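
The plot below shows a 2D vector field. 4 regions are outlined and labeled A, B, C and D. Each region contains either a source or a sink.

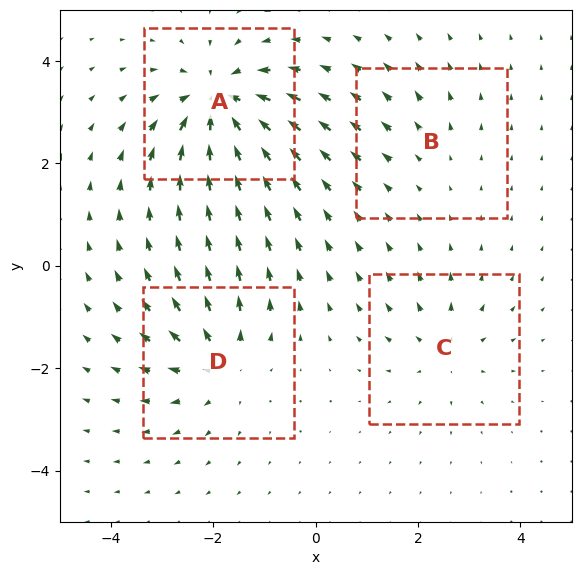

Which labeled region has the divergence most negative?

Divergence at each region's feature centre — A: about -8, B: about +2, C: about +4, D: about +5. Region A is most negative.

A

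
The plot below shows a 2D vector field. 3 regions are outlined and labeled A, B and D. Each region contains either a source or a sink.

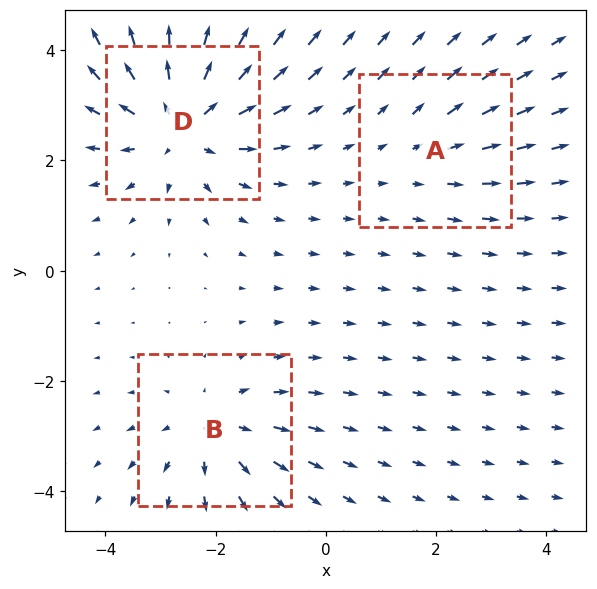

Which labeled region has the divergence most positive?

Divergence at each region's feature centre — A: about +2, B: about +3, D: about +5. Region D is most positive.

D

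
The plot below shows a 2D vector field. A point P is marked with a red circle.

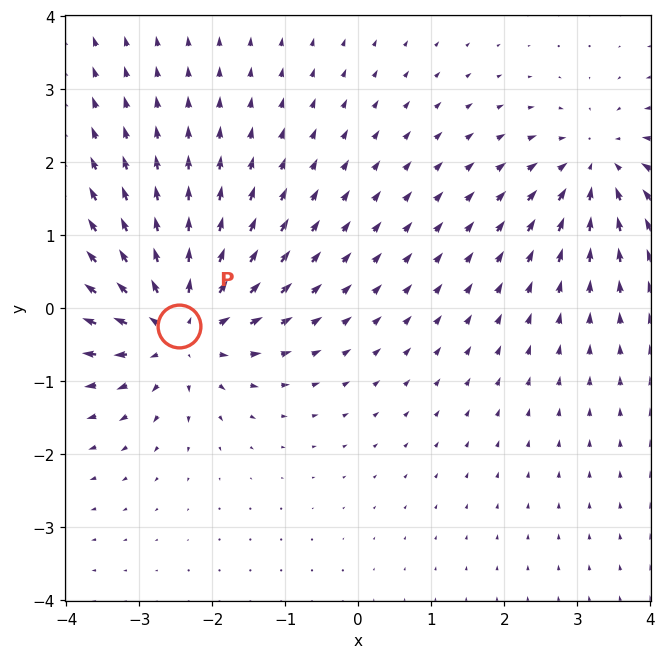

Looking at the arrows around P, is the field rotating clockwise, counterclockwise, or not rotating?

Near P at (-2.5, -0.2) the arrows show no circulation. The curl there is ≈0.

not rotating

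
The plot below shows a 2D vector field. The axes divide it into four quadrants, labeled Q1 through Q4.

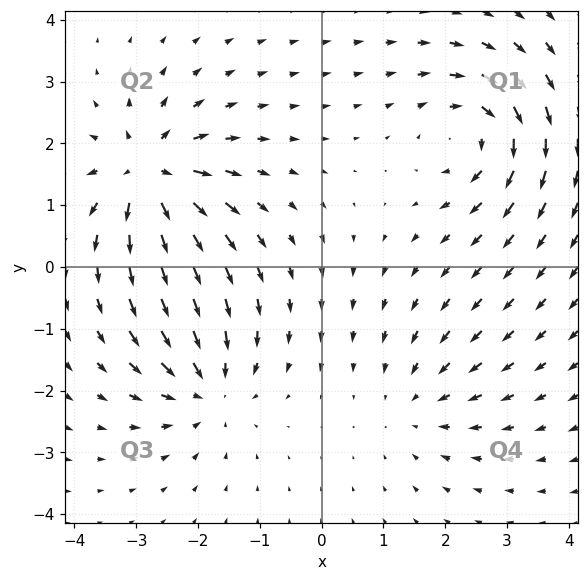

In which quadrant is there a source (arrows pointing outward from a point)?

The source sits at approximately (-2.8, 1.5), which lies in quadrant Q2. The divergence there is about +6, positive as expected for a source.

Q2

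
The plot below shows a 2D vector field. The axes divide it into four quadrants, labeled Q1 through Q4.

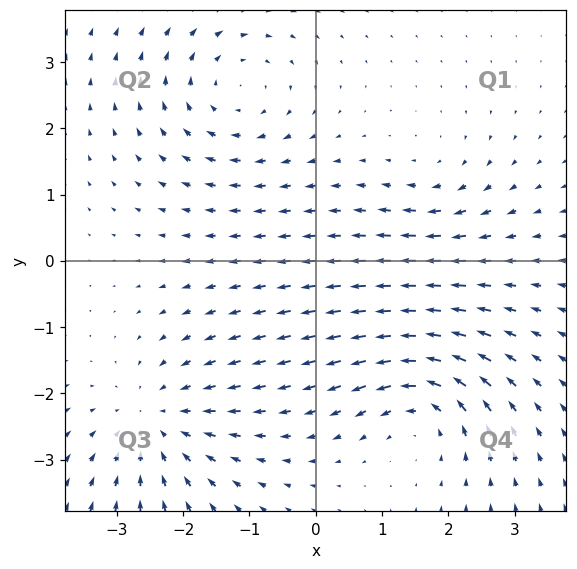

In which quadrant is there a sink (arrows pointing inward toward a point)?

Q3

The sink sits at approximately (-2.4, -2.4), which lies in quadrant Q3. The divergence there is about -4, negative as expected for a sink.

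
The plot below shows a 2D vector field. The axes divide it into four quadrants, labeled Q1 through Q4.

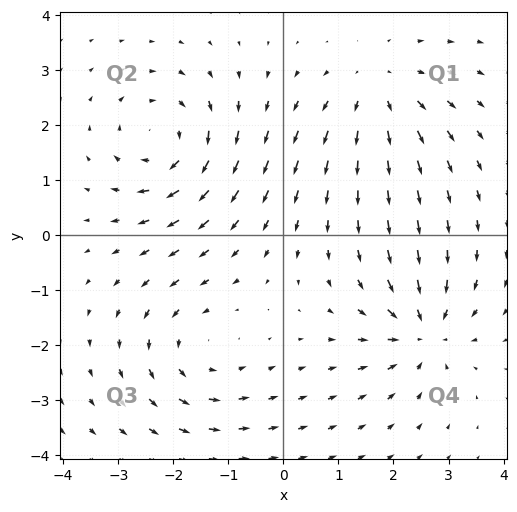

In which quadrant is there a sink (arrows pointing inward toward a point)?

The sink sits at approximately (2.6, -1.8), which lies in quadrant Q4. The divergence there is about -4, negative as expected for a sink.

Q4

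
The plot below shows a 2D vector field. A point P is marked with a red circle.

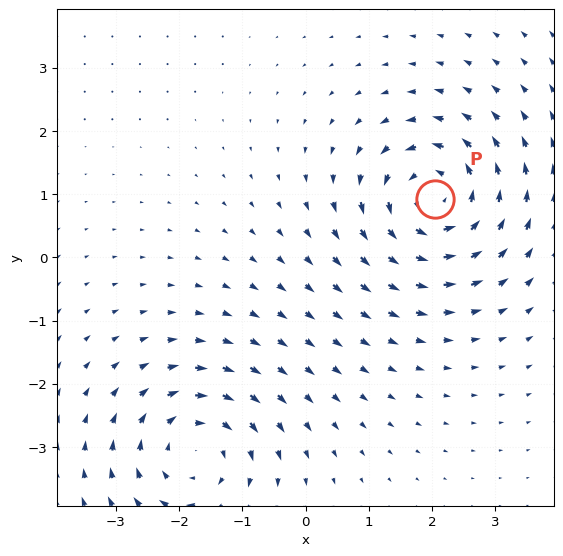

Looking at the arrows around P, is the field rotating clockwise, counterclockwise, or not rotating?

Near P at (2.0, 0.9) the arrows circulate counterclockwise. The curl (z-component) there is about +5; positive curl means counterclockwise rotation.

counterclockwise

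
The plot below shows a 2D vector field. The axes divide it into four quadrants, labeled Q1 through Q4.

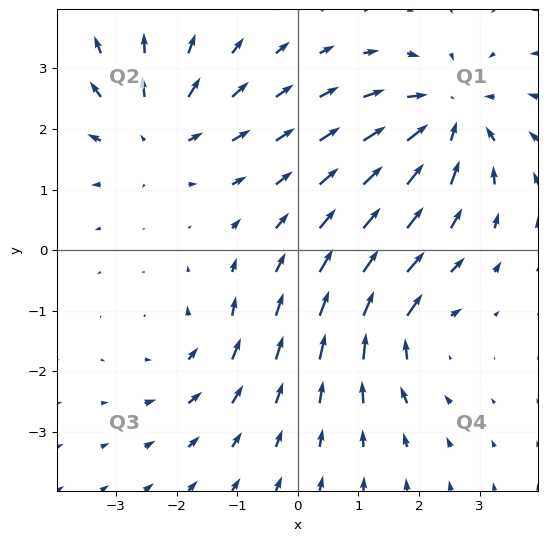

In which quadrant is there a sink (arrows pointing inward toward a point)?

The sink sits at approximately (2.5, 2.2), which lies in quadrant Q1. The divergence there is about -5, negative as expected for a sink.

Q1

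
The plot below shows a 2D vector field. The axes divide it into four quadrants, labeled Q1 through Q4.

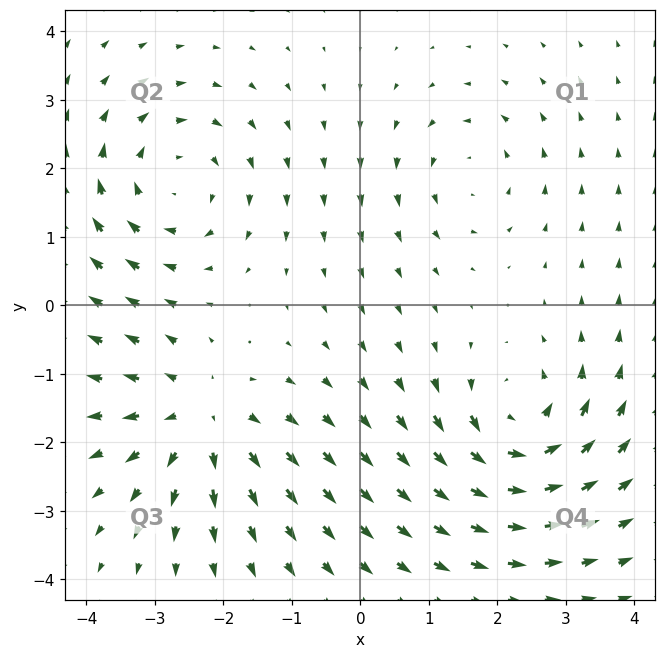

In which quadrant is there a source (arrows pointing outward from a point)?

The source sits at approximately (-2.3, -1.6), which lies in quadrant Q3. The divergence there is about +4, positive as expected for a source.

Q3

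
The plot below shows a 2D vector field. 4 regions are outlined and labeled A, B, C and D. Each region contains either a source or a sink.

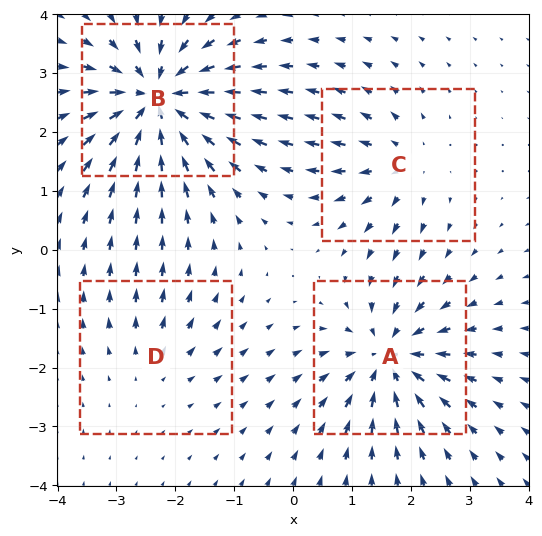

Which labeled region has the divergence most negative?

B

Divergence at each region's feature centre — A: about -6, B: about -8, C: about +4, D: about +2. Region B is most negative.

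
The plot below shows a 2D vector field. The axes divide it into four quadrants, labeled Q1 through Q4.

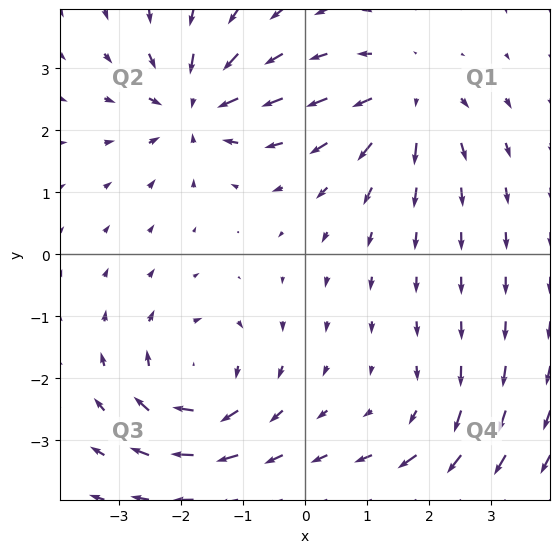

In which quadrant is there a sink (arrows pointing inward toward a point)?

The sink sits at approximately (-1.8, 2.4), which lies in quadrant Q2. The divergence there is about -6, negative as expected for a sink.

Q2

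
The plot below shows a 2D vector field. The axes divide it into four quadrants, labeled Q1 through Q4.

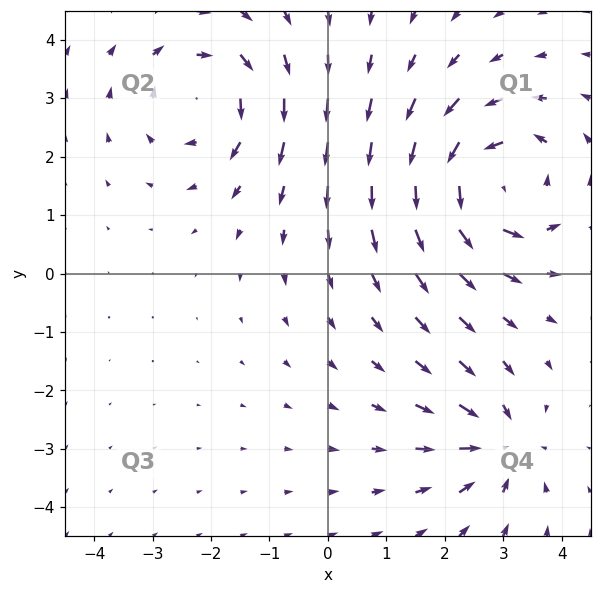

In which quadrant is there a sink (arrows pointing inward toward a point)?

Q4

The sink sits at approximately (2.9, -2.9), which lies in quadrant Q4. The divergence there is about -3, negative as expected for a sink.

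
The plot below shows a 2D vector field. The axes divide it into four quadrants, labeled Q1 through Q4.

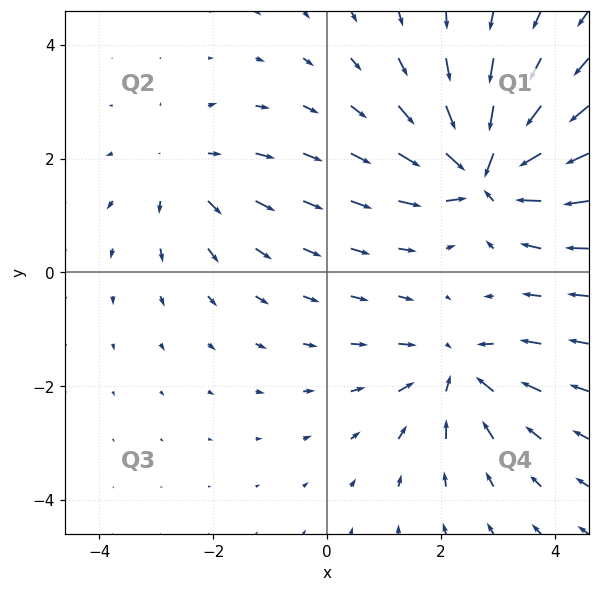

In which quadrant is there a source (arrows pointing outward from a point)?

The source sits at approximately (-2.5, 1.8), which lies in quadrant Q2. The divergence there is about +2, positive as expected for a source.

Q2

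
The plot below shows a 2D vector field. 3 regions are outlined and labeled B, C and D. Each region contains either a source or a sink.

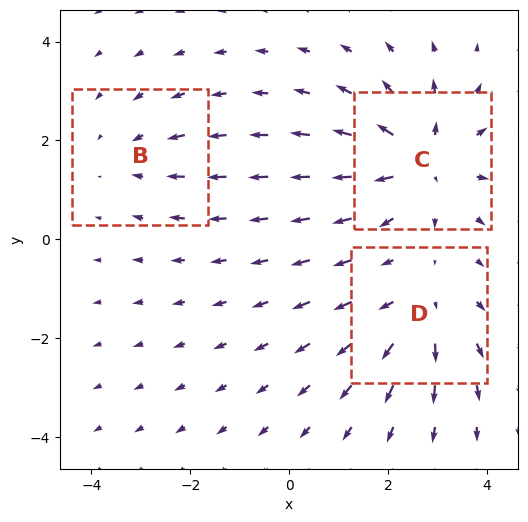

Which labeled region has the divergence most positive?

Divergence at each region's feature centre — B: about -2, C: about +5, D: about +3. Region C is most positive.

C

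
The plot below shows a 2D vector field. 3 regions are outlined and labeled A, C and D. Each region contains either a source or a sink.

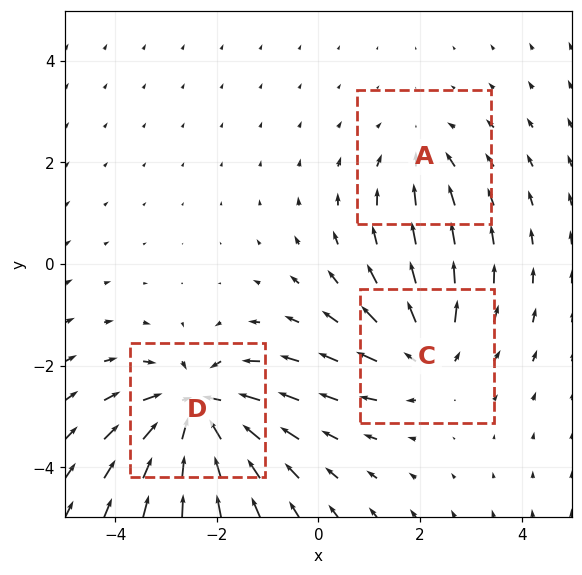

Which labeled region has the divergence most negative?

Divergence at each region's feature centre — A: about -2, C: about +3, D: about -5. Region D is most negative.

D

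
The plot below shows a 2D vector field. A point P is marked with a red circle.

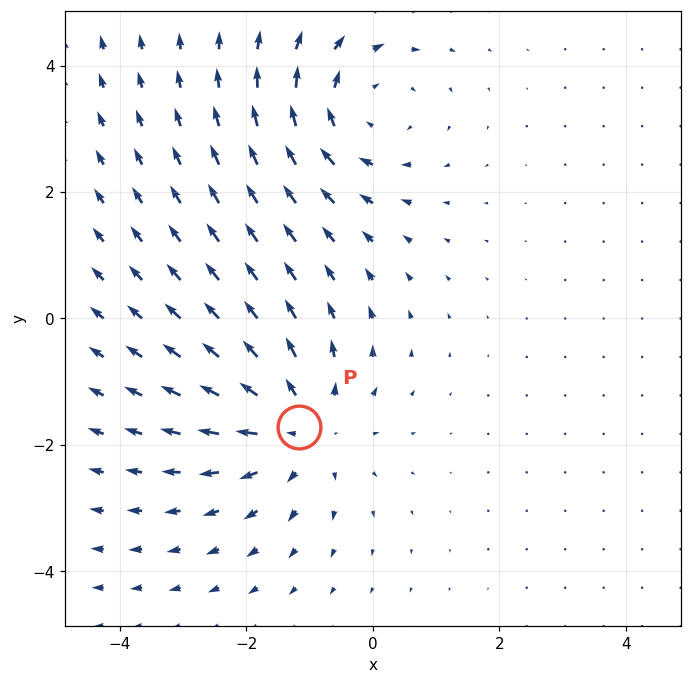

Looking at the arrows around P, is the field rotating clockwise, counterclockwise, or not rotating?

not rotating

Near P at (-1.2, -1.7) the arrows show no circulation. The curl there is ≈0.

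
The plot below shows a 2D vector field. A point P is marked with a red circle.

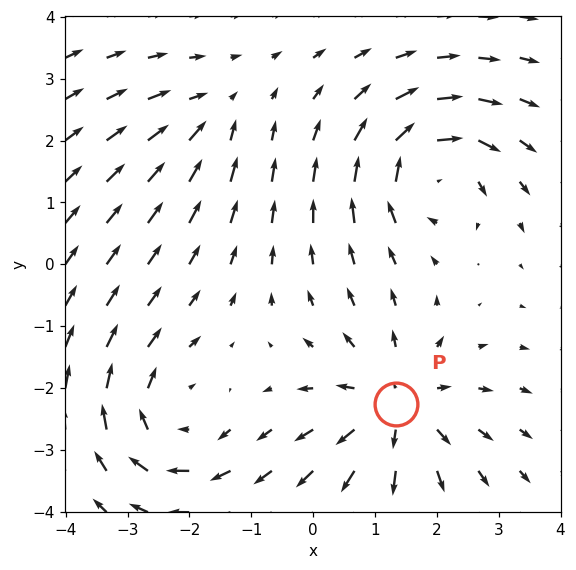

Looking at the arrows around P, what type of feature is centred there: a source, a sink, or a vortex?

At P (1.3, -2.3) the arrows spread outward. Divergence about +5, curl ≈0 — positive divergence with near-zero curl is a source.

source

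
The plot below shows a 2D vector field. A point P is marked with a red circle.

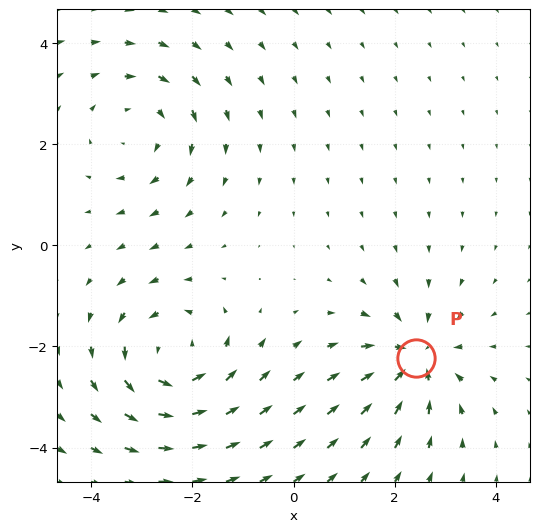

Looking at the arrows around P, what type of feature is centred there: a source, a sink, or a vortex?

sink

At P (2.4, -2.2) the arrows converge inward. Divergence about -5, curl ≈0 — negative divergence with near-zero curl is a sink.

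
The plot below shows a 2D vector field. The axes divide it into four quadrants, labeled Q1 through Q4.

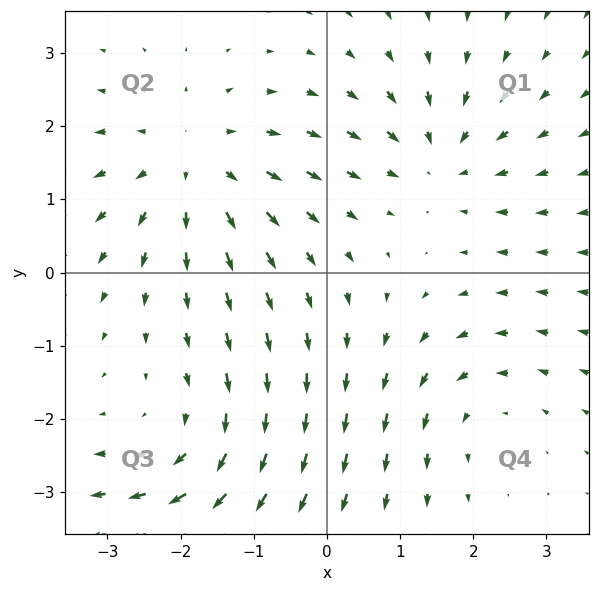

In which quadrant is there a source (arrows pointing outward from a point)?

The source sits at approximately (-1.8, 1.5), which lies in quadrant Q2. The divergence there is about +3, positive as expected for a source.

Q2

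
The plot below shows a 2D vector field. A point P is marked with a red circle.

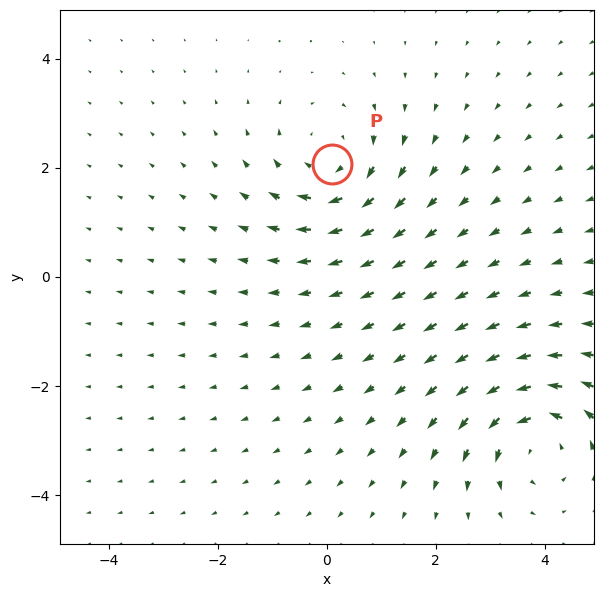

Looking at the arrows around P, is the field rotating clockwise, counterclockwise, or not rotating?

Near P at (0.1, 2.1) the arrows circulate clockwise. The curl (z-component) there is about -3; negative curl means clockwise rotation.

clockwise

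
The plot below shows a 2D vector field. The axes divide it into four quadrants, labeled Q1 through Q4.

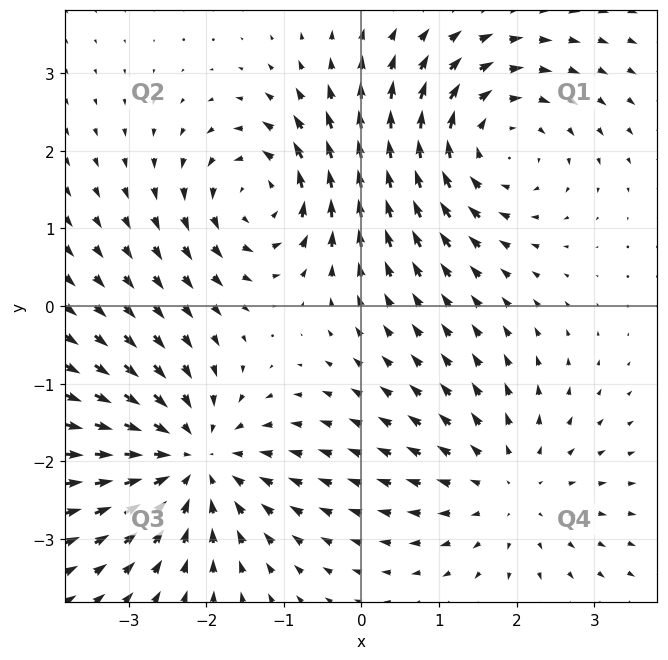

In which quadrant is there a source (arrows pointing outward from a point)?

Q4

The source sits at approximately (1.9, -2.3), which lies in quadrant Q4. The divergence there is about +3, positive as expected for a source.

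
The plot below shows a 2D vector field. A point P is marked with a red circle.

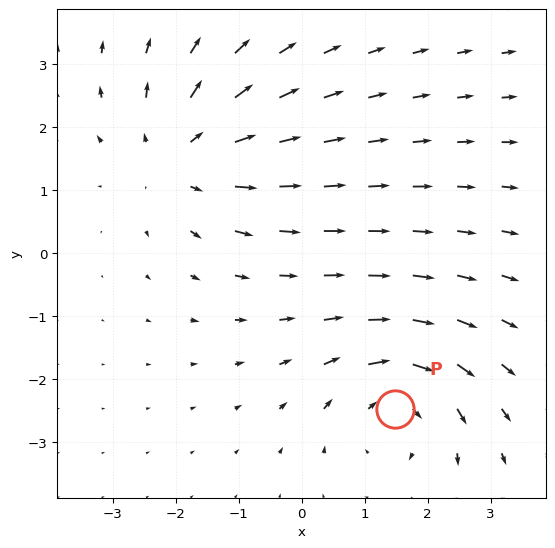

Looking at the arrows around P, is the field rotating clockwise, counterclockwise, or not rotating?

Near P at (1.5, -2.5) the arrows circulate clockwise. The curl (z-component) there is about -3; negative curl means clockwise rotation.

clockwise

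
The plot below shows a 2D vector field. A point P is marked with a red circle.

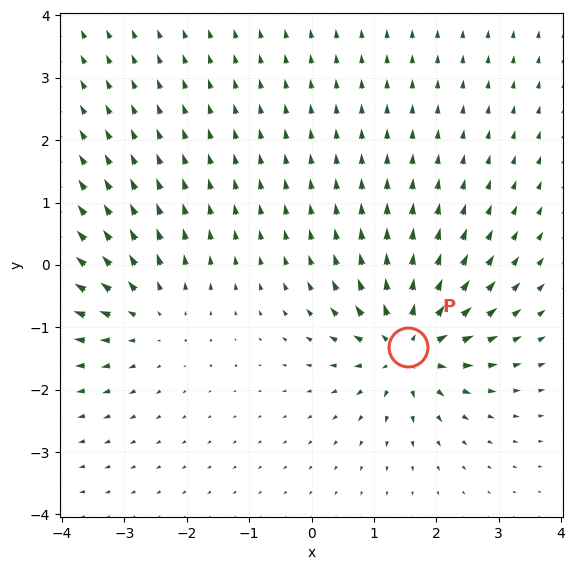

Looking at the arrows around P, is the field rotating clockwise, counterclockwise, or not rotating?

not rotating

Near P at (1.5, -1.3) the arrows show no circulation. The curl there is ≈0.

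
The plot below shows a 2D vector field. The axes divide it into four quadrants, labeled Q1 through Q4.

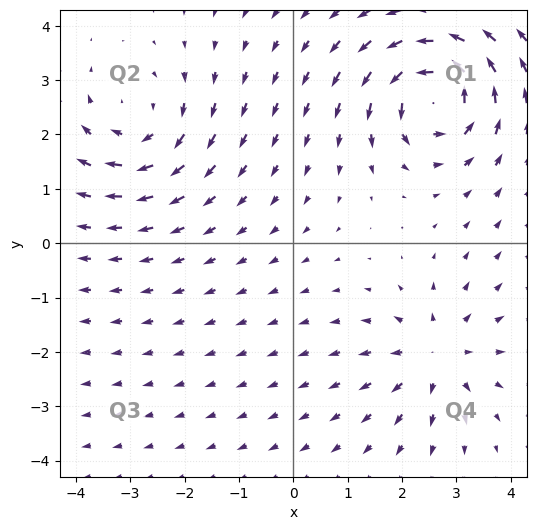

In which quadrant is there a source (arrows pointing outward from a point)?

Q4

The source sits at approximately (2.6, -2.1), which lies in quadrant Q4. The divergence there is about +4, positive as expected for a source.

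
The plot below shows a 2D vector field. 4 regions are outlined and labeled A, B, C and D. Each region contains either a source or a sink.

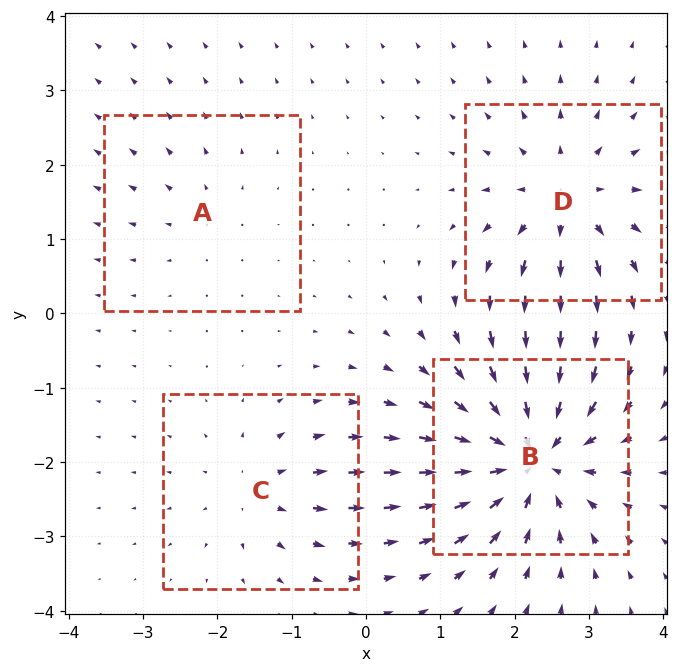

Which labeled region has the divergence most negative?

B

Divergence at each region's feature centre — A: about +2, B: about -8, C: about +4, D: about +5. Region B is most negative.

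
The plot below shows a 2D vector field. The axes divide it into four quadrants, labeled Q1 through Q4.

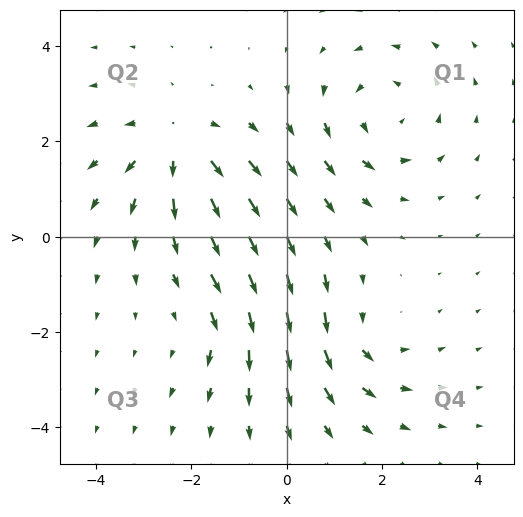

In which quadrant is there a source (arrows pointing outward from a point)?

The source sits at approximately (-2.3, 1.9), which lies in quadrant Q2. The divergence there is about +5, positive as expected for a source.

Q2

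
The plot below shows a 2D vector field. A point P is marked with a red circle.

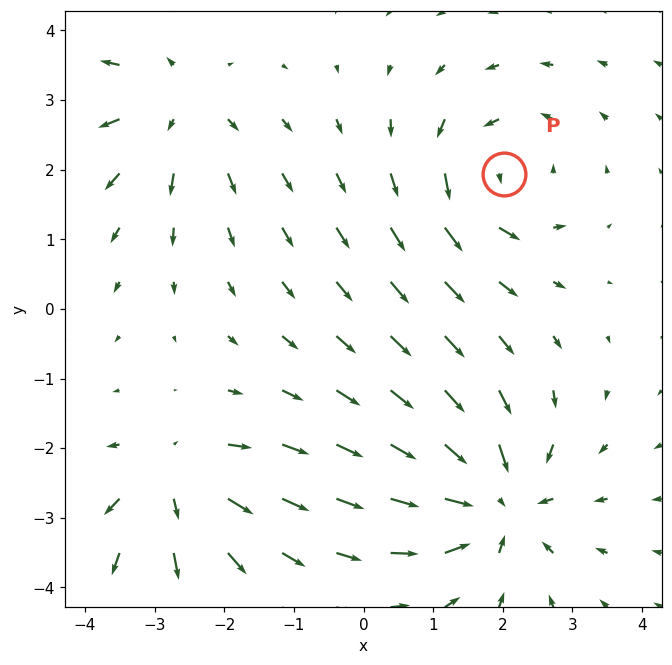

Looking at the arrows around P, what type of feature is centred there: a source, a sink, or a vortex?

At P (2.0, 1.9) the arrows circulate counterclockwise. Divergence ≈0, curl about +4 — near-zero divergence with nonzero curl is a vortex.

vortex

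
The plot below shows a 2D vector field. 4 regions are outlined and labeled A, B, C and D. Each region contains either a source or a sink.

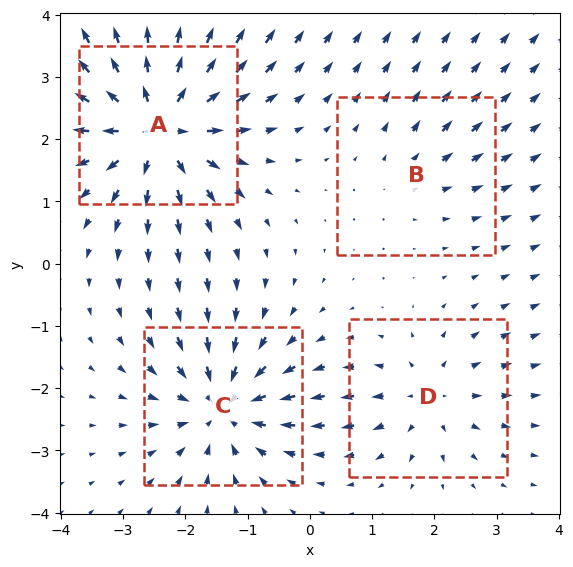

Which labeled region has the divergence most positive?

A

Divergence at each region's feature centre — A: about +8, B: about +2, C: about -6, D: about +4. Region A is most positive.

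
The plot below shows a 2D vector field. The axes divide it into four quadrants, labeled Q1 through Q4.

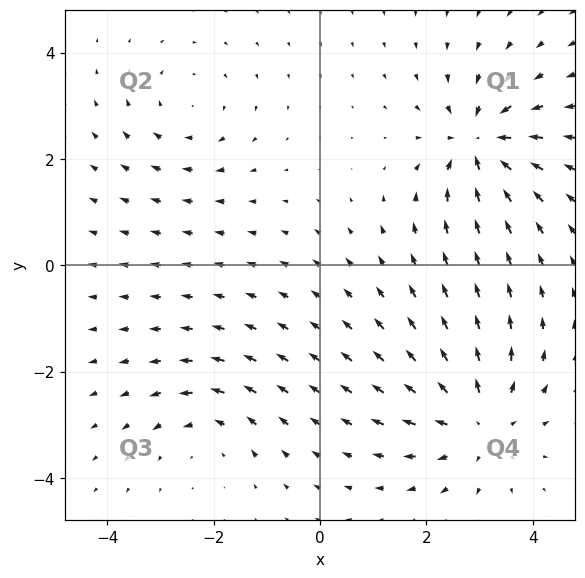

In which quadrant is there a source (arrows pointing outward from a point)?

The source sits at approximately (3.0, -2.9), which lies in quadrant Q4. The divergence there is about +4, positive as expected for a source.

Q4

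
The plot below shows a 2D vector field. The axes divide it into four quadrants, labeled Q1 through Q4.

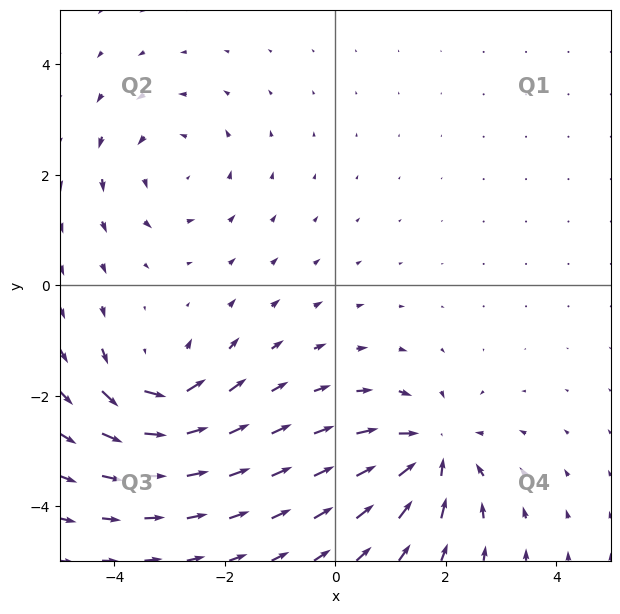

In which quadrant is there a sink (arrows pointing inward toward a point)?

The sink sits at approximately (1.7, -3.0), which lies in quadrant Q4. The divergence there is about -6, negative as expected for a sink.

Q4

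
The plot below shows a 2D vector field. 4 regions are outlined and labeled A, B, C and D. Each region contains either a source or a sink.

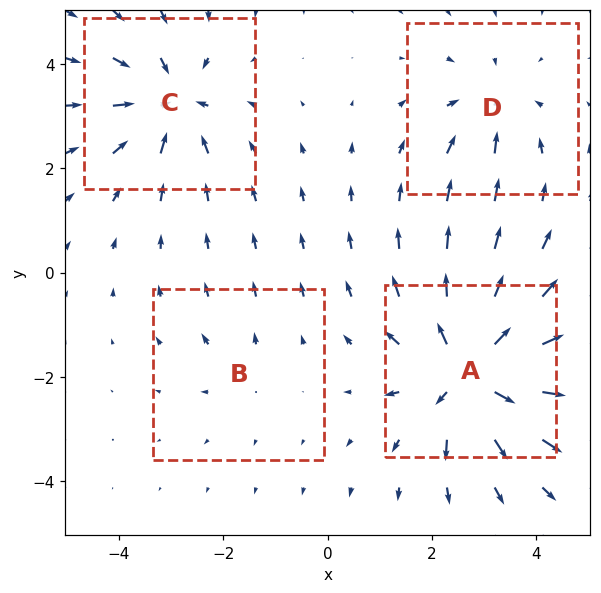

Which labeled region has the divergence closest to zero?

B

Divergence at each region's feature centre — A: about +8, B: about +2, C: about -5, D: about -4. Region B is closest to zero.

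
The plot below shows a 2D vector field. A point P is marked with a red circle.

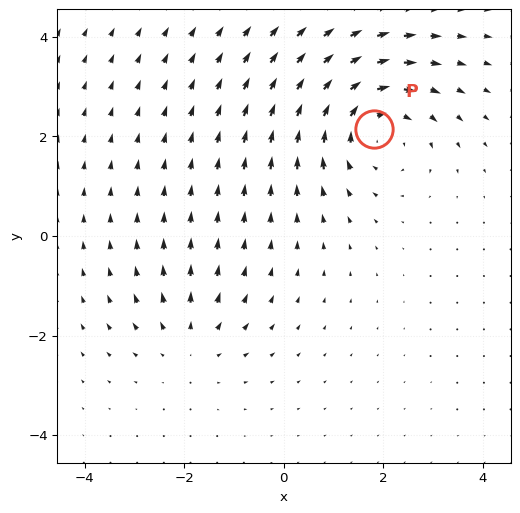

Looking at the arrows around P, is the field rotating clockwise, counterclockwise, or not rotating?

Near P at (1.8, 2.2) the arrows circulate clockwise. The curl (z-component) there is about -4; negative curl means clockwise rotation.

clockwise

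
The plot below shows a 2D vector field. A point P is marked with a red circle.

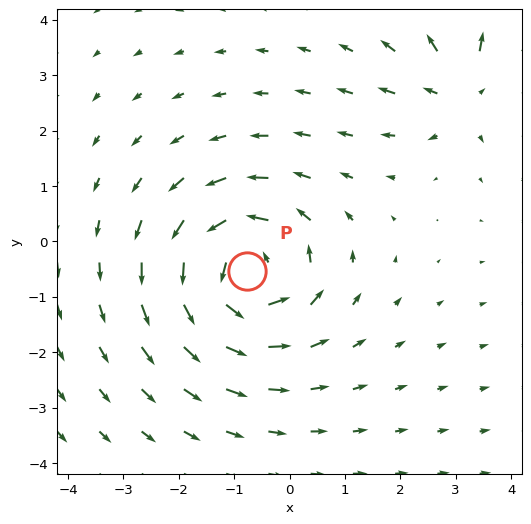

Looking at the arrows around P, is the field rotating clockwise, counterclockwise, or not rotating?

Near P at (-0.8, -0.5) the arrows circulate counterclockwise. The curl (z-component) there is about +5; positive curl means counterclockwise rotation.

counterclockwise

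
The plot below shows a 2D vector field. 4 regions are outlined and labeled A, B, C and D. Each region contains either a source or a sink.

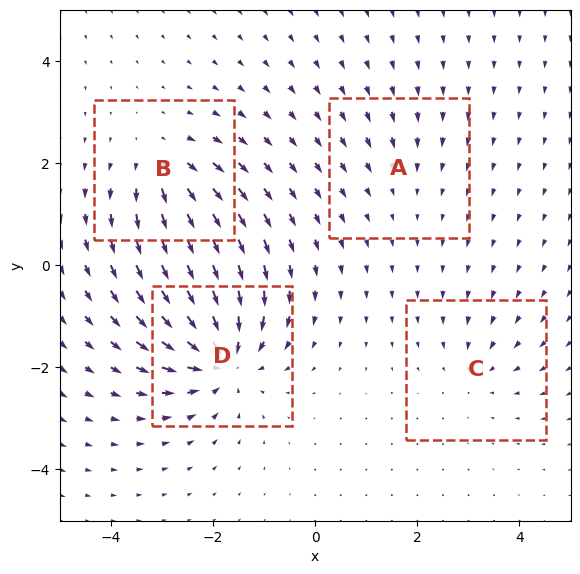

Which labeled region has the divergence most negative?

Divergence at each region's feature centre — A: about -2, B: about +5, C: about -3, D: about -8. Region D is most negative.

D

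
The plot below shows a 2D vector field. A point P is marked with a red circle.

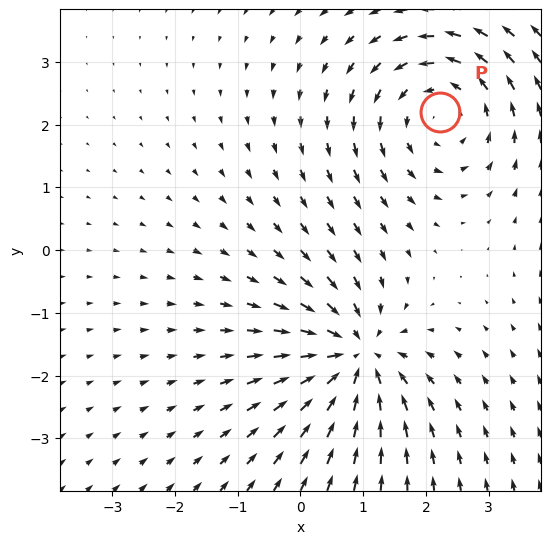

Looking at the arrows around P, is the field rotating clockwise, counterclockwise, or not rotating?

counterclockwise

Near P at (2.2, 2.2) the arrows circulate counterclockwise. The curl (z-component) there is about +4; positive curl means counterclockwise rotation.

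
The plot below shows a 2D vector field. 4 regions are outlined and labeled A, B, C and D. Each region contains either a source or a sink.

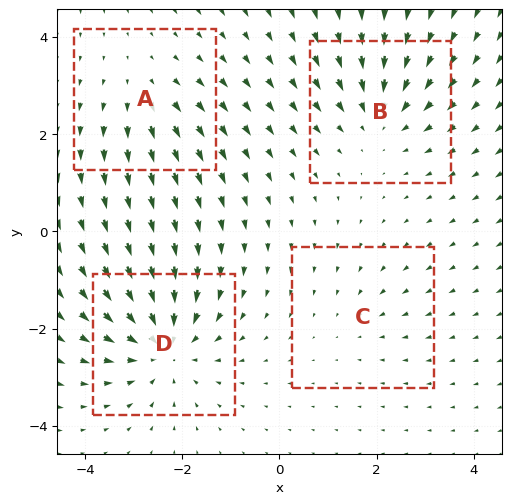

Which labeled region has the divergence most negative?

Divergence at each region's feature centre — A: about +3, B: about -4, C: about -2, D: about -6. Region D is most negative.

D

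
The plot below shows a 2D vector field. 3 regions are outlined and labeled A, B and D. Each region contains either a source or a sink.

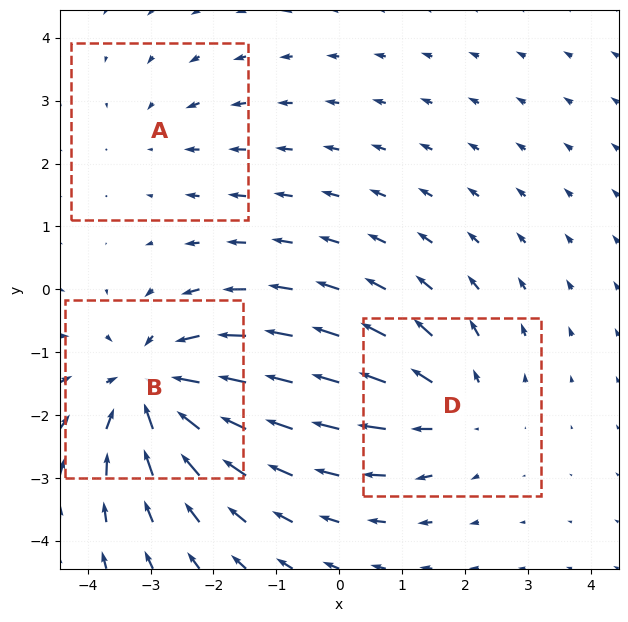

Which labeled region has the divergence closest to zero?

A

Divergence at each region's feature centre — A: about -2, B: about -5, D: about +3. Region A is closest to zero.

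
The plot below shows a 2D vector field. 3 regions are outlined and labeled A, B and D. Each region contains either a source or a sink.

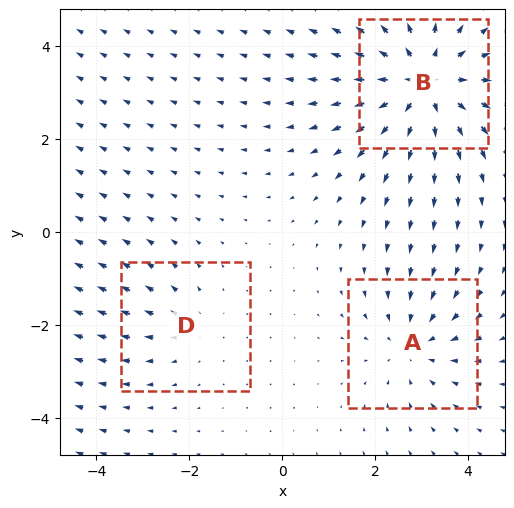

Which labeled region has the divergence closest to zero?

Divergence at each region's feature centre — A: about -3, B: about +4, D: about +2. Region D is closest to zero.

D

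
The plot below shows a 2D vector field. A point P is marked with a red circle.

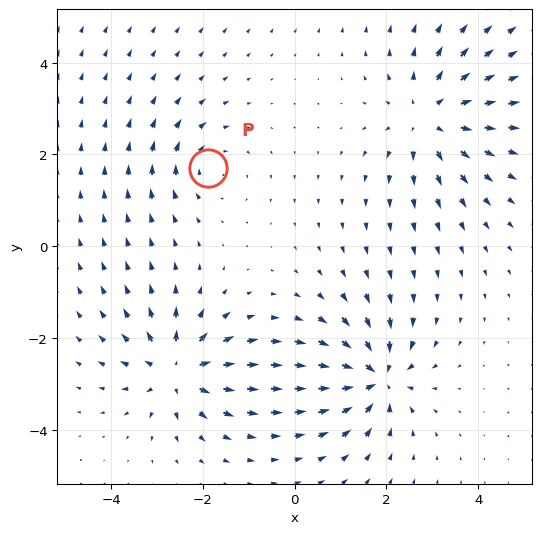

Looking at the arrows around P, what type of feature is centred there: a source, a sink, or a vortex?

vortex

At P (-1.9, 1.7) the arrows circulate clockwise. Divergence ≈0, curl about -3 — near-zero divergence with nonzero curl is a vortex.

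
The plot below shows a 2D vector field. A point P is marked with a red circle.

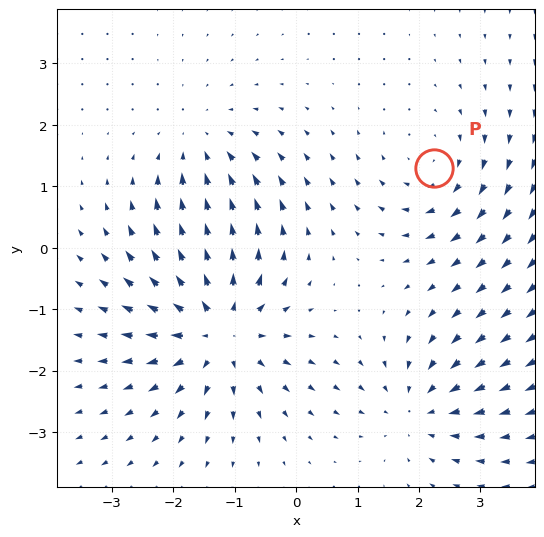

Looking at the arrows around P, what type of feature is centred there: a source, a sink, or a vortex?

vortex

At P (2.3, 1.3) the arrows circulate clockwise. Divergence ≈0, curl about -3 — near-zero divergence with nonzero curl is a vortex.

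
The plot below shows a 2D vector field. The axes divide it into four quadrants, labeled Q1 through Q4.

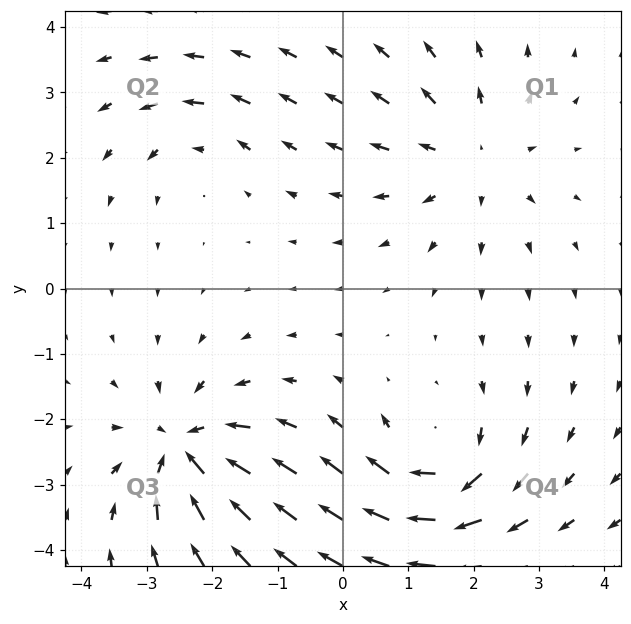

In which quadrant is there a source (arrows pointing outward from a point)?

The source sits at approximately (2.0, 2.0), which lies in quadrant Q1. The divergence there is about +4, positive as expected for a source.

Q1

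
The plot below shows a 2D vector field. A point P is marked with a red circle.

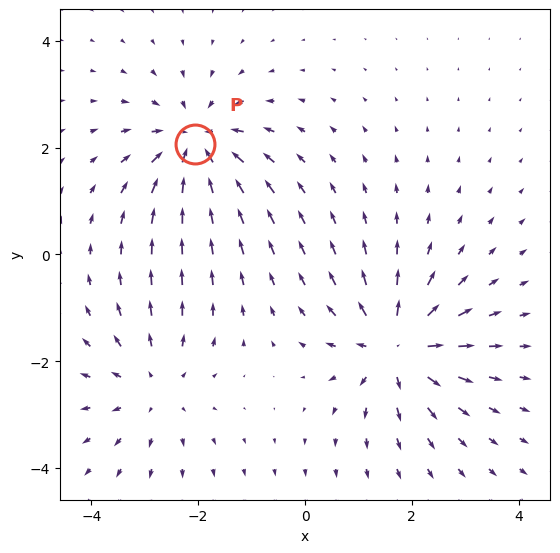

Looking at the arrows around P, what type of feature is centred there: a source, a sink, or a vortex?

sink

At P (-2.1, 2.1) the arrows converge inward. Divergence about -5, curl ≈0 — negative divergence with near-zero curl is a sink.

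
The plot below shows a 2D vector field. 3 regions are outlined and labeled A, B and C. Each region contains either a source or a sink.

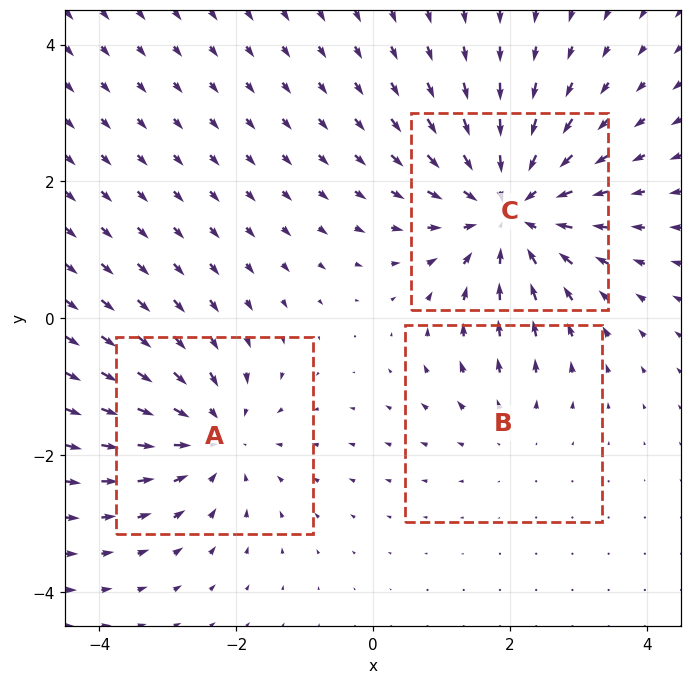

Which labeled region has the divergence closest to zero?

B

Divergence at each region's feature centre — A: about -3, B: about +2, C: about -4. Region B is closest to zero.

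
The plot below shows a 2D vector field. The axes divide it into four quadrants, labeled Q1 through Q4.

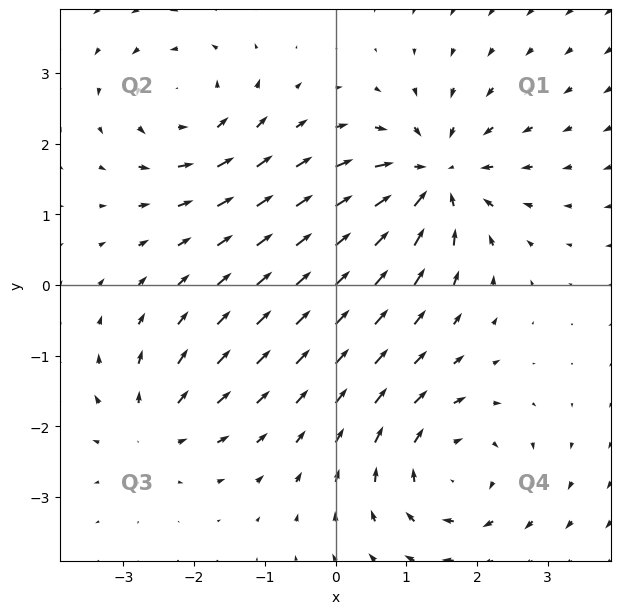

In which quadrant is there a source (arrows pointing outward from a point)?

The source sits at approximately (-2.6, -2.1), which lies in quadrant Q3. The divergence there is about +4, positive as expected for a source.

Q3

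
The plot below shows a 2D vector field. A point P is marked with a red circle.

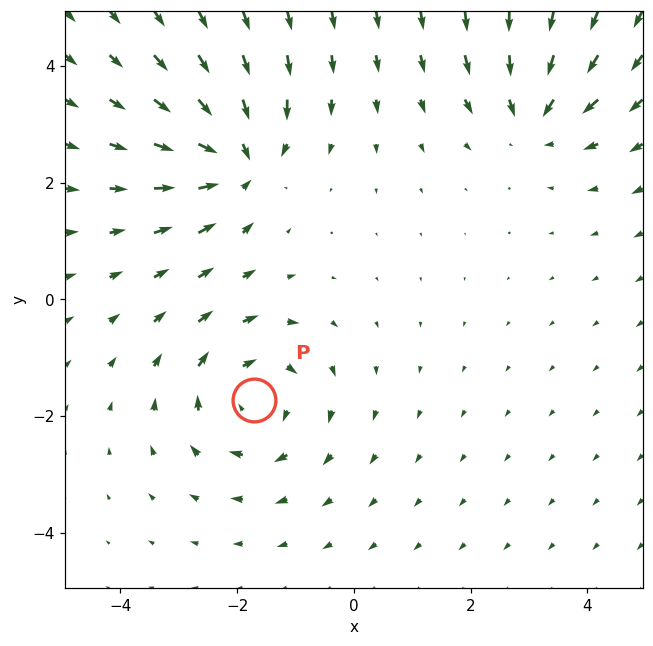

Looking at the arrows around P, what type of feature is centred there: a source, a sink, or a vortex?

vortex

At P (-1.7, -1.7) the arrows circulate clockwise. Divergence ≈0, curl about -5 — near-zero divergence with nonzero curl is a vortex.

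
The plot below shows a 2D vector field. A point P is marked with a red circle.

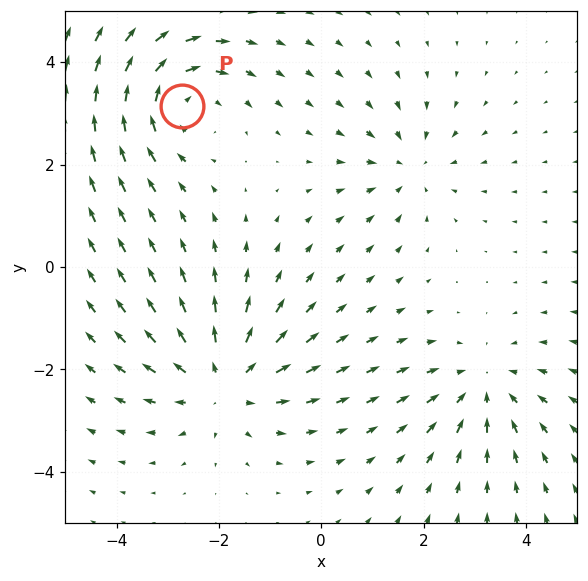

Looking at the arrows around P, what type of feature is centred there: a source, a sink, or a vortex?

vortex

At P (-2.7, 3.2) the arrows circulate clockwise. Divergence ≈0, curl about -4 — near-zero divergence with nonzero curl is a vortex.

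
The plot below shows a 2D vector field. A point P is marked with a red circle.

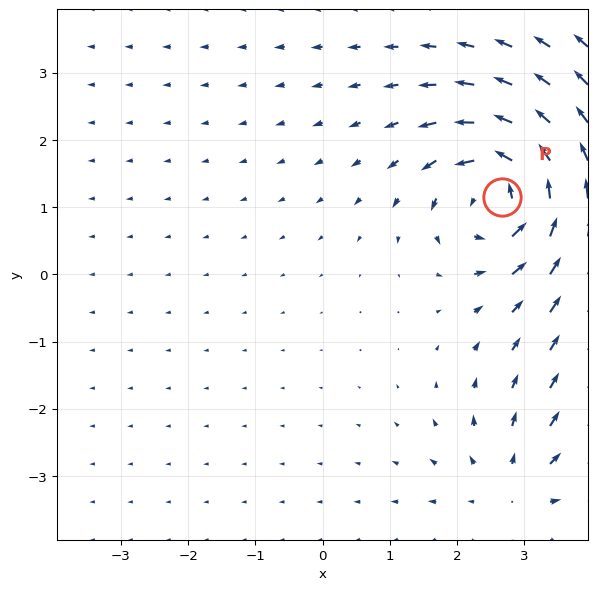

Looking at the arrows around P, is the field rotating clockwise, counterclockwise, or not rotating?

counterclockwise

Near P at (2.7, 1.2) the arrows circulate counterclockwise. The curl (z-component) there is about +7; positive curl means counterclockwise rotation.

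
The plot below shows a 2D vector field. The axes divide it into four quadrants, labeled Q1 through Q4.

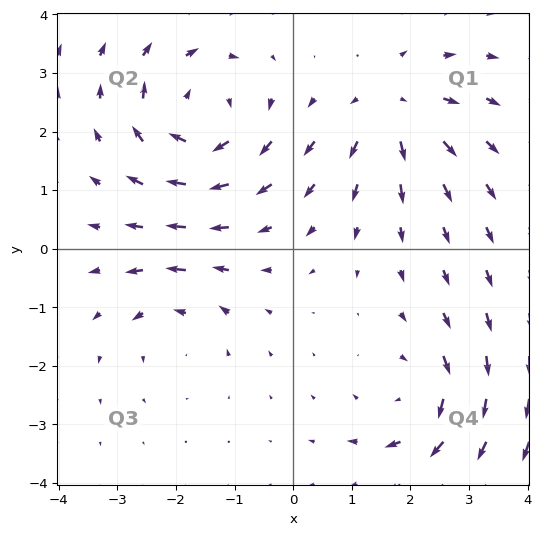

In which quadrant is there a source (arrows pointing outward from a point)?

Q1

The source sits at approximately (1.7, 2.4), which lies in quadrant Q1. The divergence there is about +3, positive as expected for a source.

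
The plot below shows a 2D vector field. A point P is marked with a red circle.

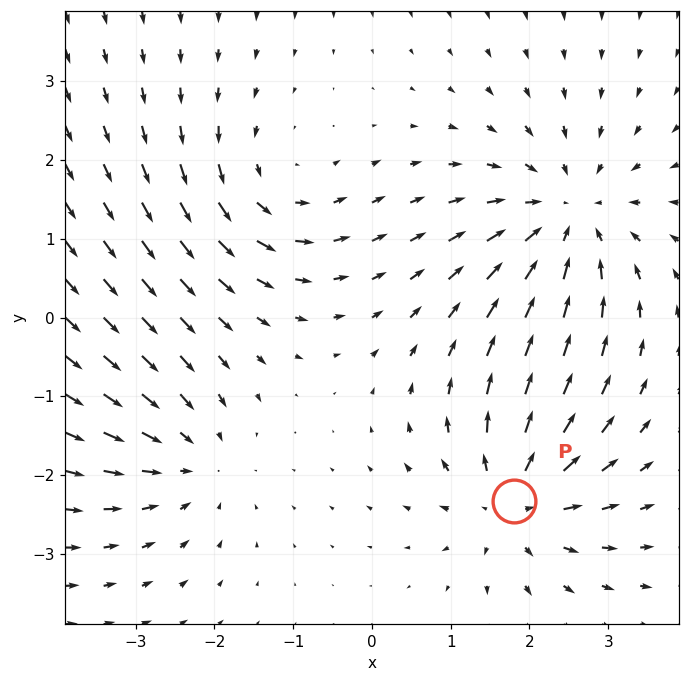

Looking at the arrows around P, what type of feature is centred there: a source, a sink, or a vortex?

At P (1.8, -2.3) the arrows spread outward. Divergence about +4, curl ≈0 — positive divergence with near-zero curl is a source.

source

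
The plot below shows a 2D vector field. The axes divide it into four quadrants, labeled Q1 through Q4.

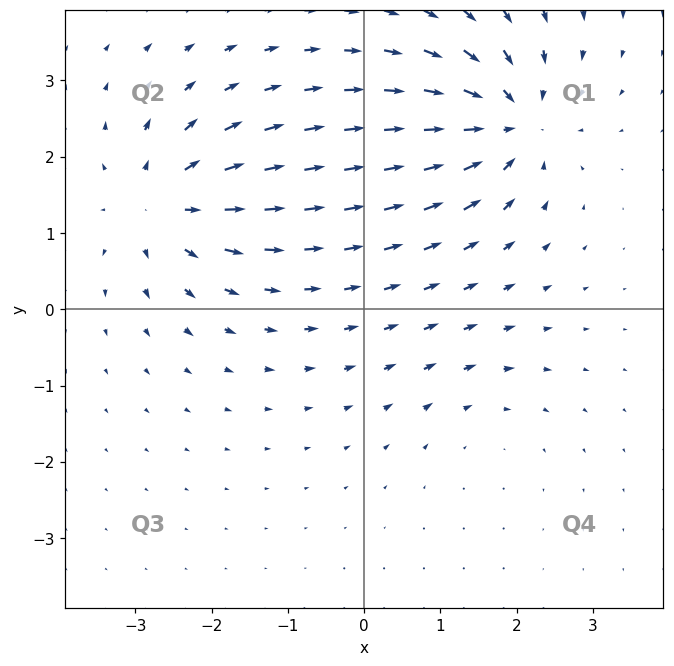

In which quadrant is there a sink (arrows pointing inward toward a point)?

The sink sits at approximately (1.9, 2.5), which lies in quadrant Q1. The divergence there is about -7, negative as expected for a sink.

Q1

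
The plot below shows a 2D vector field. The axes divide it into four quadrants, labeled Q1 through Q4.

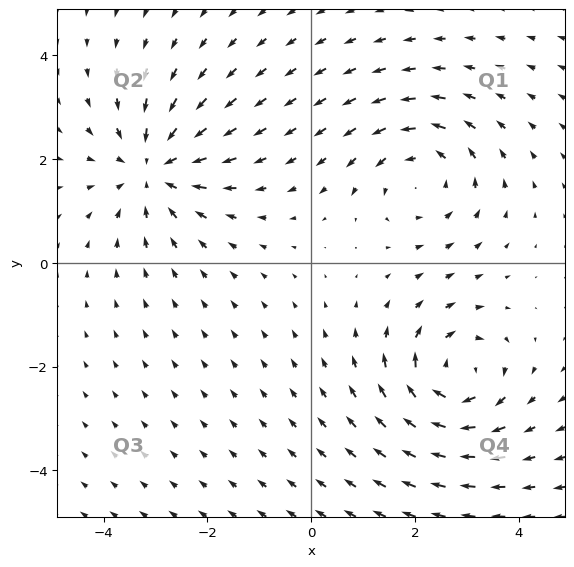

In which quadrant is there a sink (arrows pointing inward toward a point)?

Q2

The sink sits at approximately (-3.0, 1.8), which lies in quadrant Q2. The divergence there is about -4, negative as expected for a sink.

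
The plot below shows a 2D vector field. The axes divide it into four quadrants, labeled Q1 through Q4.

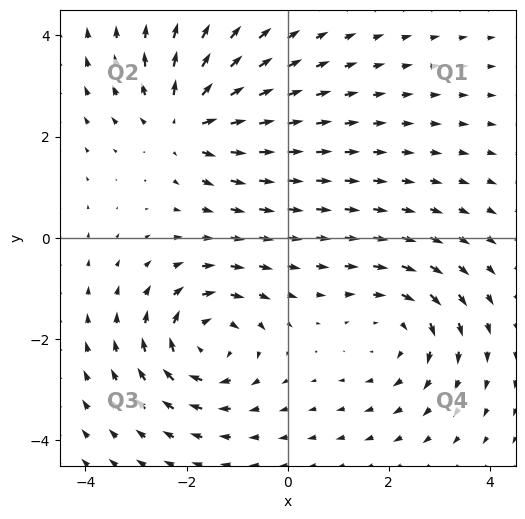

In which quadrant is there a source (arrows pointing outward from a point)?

Q2

The source sits at approximately (-2.0, 2.3), which lies in quadrant Q2. The divergence there is about +4, positive as expected for a source.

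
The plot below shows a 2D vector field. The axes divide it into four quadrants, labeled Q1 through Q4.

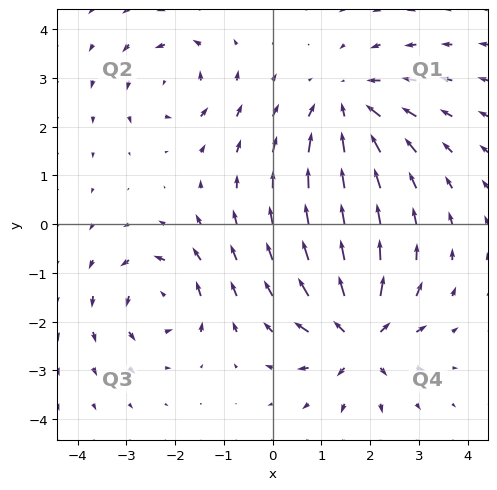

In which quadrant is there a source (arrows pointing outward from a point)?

Q4

The source sits at approximately (1.8, -2.3), which lies in quadrant Q4. The divergence there is about +6, positive as expected for a source.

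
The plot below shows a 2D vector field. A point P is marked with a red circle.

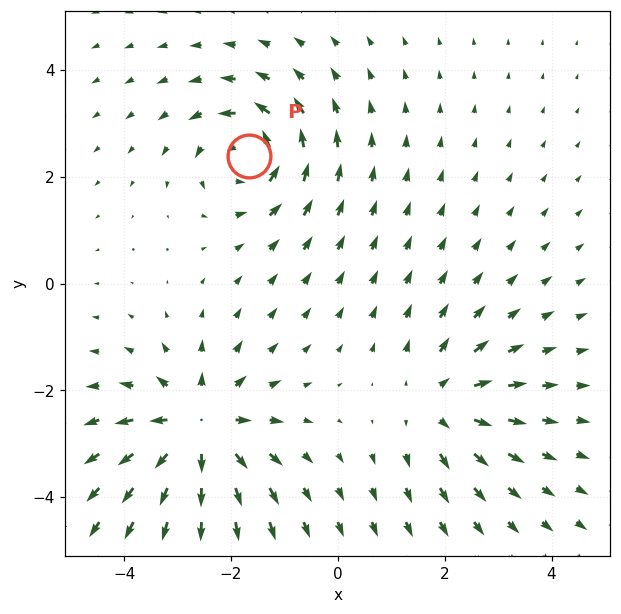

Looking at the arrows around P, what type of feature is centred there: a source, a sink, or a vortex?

At P (-1.7, 2.4) the arrows circulate counterclockwise. Divergence ≈0, curl about +4 — near-zero divergence with nonzero curl is a vortex.

vortex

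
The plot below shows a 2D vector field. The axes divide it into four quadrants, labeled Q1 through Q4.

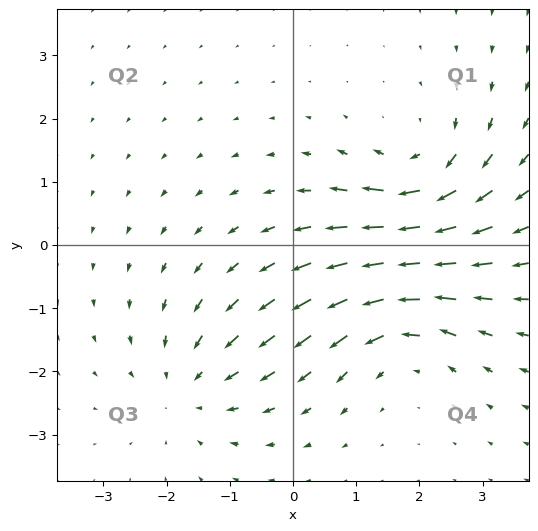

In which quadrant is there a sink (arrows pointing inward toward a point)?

Q3

The sink sits at approximately (-1.6, -2.2), which lies in quadrant Q3. The divergence there is about -3, negative as expected for a sink.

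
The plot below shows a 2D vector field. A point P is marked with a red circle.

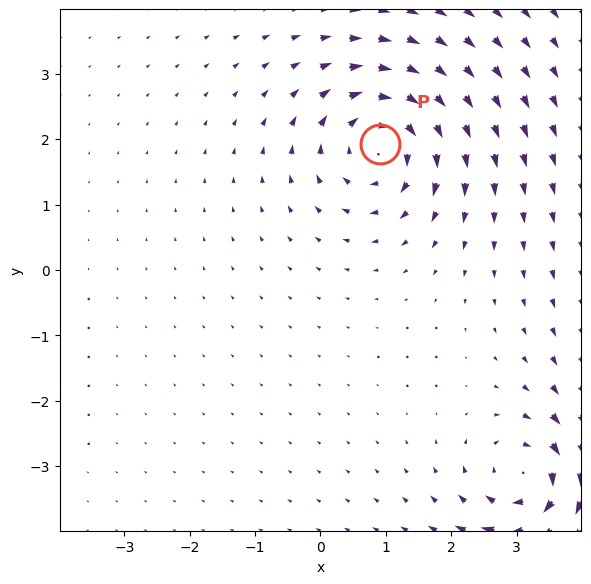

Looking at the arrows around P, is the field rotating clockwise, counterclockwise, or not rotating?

clockwise

Near P at (0.9, 1.9) the arrows circulate clockwise. The curl (z-component) there is about -5; negative curl means clockwise rotation.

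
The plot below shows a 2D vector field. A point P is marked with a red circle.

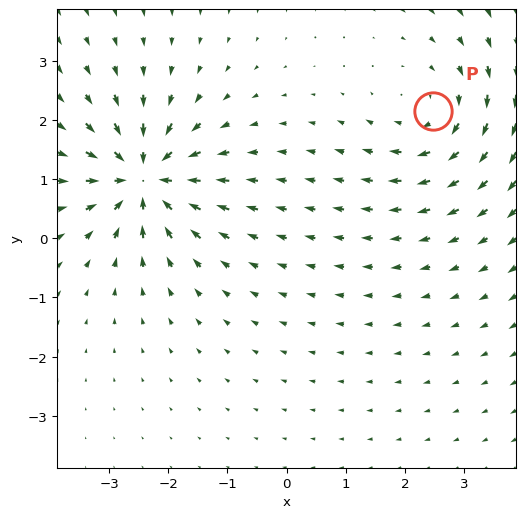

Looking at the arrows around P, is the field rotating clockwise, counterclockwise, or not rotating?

clockwise

Near P at (2.5, 2.1) the arrows circulate clockwise. The curl (z-component) there is about -2; negative curl means clockwise rotation.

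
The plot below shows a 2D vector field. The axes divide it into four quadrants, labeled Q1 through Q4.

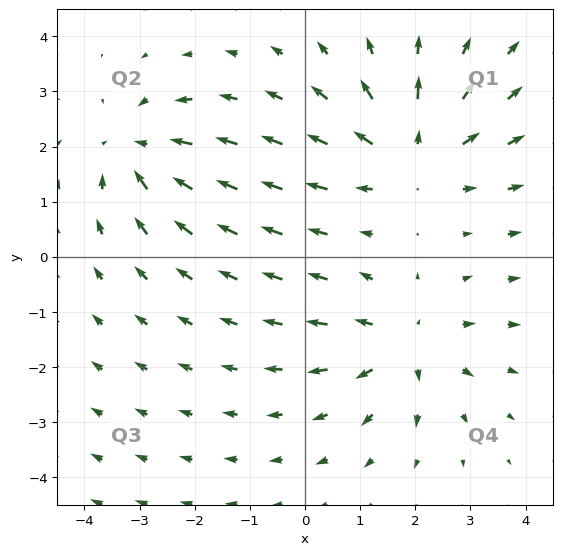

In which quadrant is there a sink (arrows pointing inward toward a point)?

Q2

The sink sits at approximately (-3.0, 1.9), which lies in quadrant Q2. The divergence there is about -4, negative as expected for a sink.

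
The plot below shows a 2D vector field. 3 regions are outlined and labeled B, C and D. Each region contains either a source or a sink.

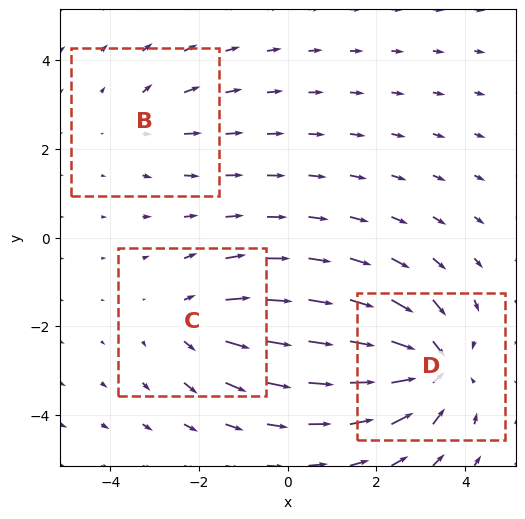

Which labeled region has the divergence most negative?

D

Divergence at each region's feature centre — B: about +2, C: about +3, D: about -5. Region D is most negative.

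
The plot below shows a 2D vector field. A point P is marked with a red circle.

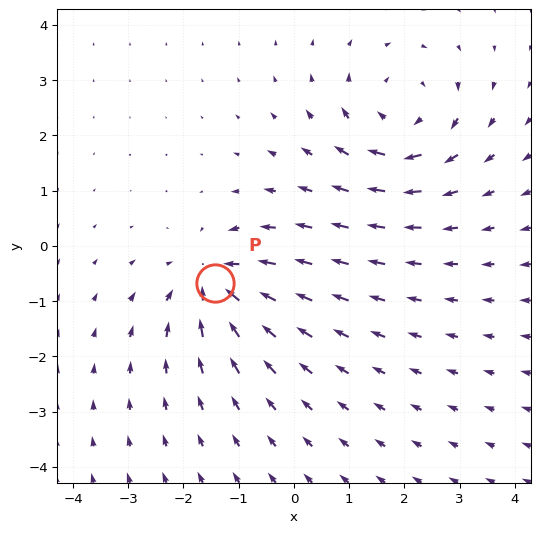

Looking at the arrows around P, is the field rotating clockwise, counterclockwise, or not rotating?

Near P at (-1.4, -0.7) the arrows show no circulation. The curl there is ≈0.

not rotating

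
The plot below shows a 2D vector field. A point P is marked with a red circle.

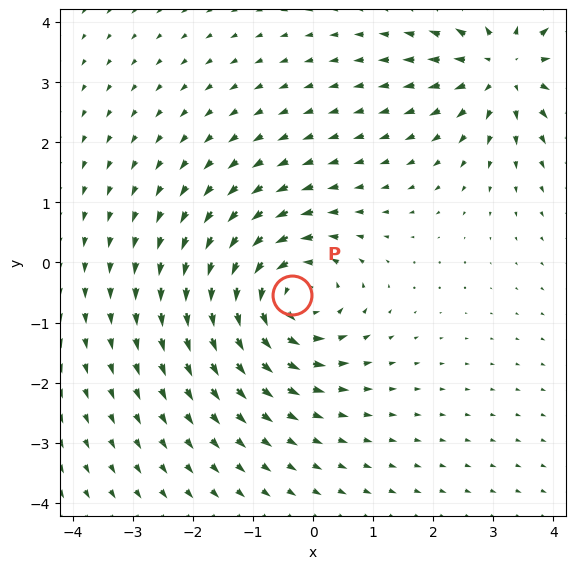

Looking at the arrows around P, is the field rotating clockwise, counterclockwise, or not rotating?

counterclockwise

Near P at (-0.4, -0.5) the arrows circulate counterclockwise. The curl (z-component) there is about +4; positive curl means counterclockwise rotation.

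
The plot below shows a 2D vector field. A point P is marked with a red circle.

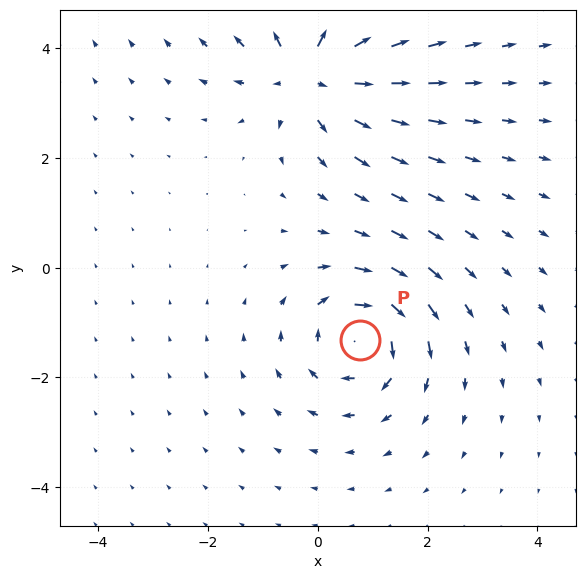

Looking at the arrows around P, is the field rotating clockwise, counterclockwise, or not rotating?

clockwise

Near P at (0.8, -1.3) the arrows circulate clockwise. The curl (z-component) there is about -5; negative curl means clockwise rotation.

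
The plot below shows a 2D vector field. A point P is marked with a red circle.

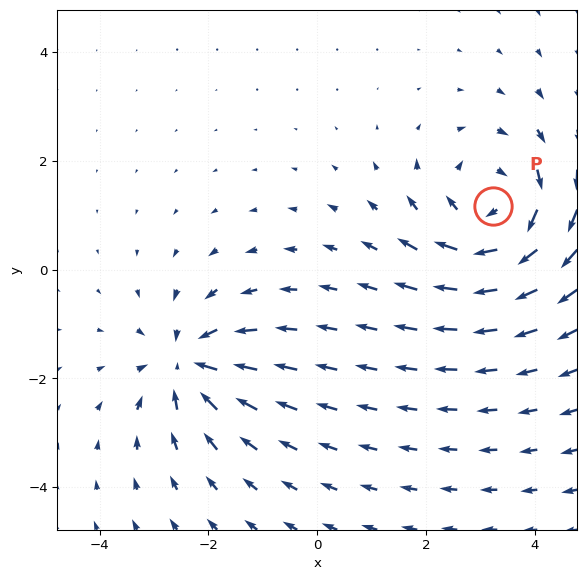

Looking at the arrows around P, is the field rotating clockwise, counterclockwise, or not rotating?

Near P at (3.2, 1.2) the arrows circulate clockwise. The curl (z-component) there is about -4; negative curl means clockwise rotation.

clockwise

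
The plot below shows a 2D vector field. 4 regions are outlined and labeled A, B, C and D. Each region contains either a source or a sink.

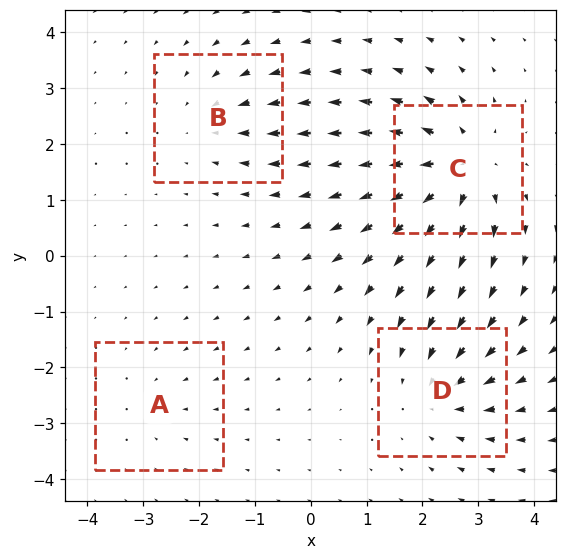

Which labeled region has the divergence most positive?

C

Divergence at each region's feature centre — A: about -2, B: about -3, C: about +7, D: about -5. Region C is most positive.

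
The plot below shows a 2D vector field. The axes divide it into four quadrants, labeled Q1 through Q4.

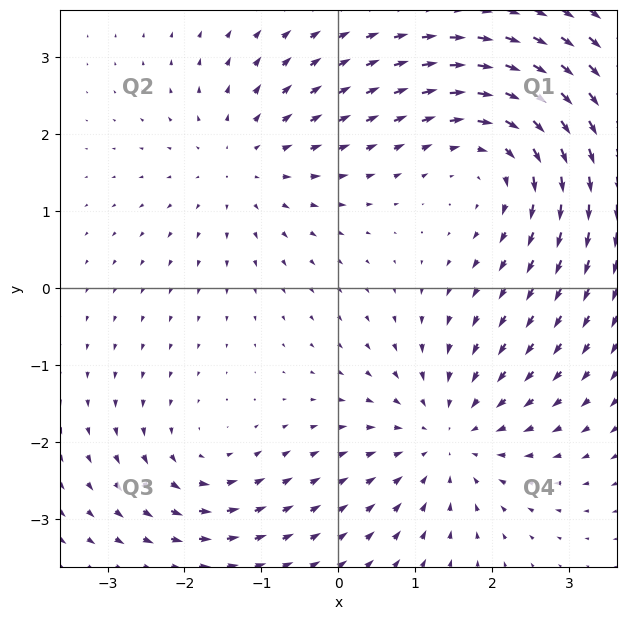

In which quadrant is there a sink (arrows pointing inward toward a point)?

Q4

The sink sits at approximately (1.4, -1.9), which lies in quadrant Q4. The divergence there is about -4, negative as expected for a sink.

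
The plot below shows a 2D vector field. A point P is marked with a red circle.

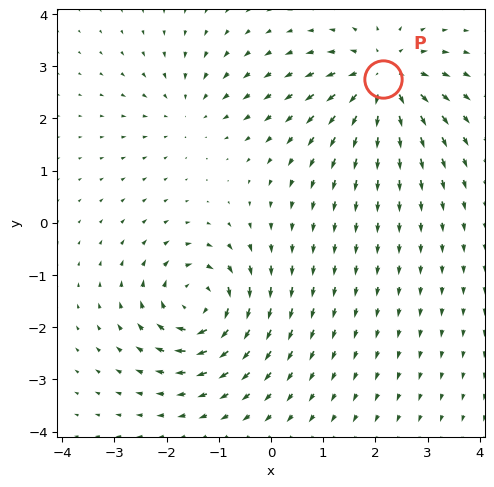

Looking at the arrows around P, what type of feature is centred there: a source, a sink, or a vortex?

source

At P (2.1, 2.8) the arrows spread outward. Divergence about +5, curl ≈0 — positive divergence with near-zero curl is a source.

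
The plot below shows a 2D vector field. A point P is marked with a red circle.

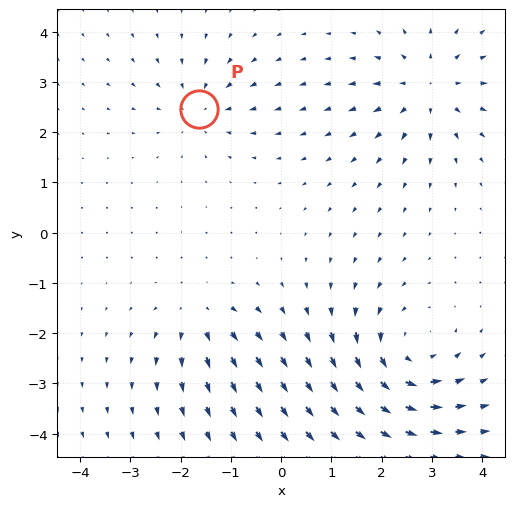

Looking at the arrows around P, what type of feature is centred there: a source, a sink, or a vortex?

At P (-1.6, 2.5) the arrows converge inward. Divergence about -3, curl ≈0 — negative divergence with near-zero curl is a sink.

sink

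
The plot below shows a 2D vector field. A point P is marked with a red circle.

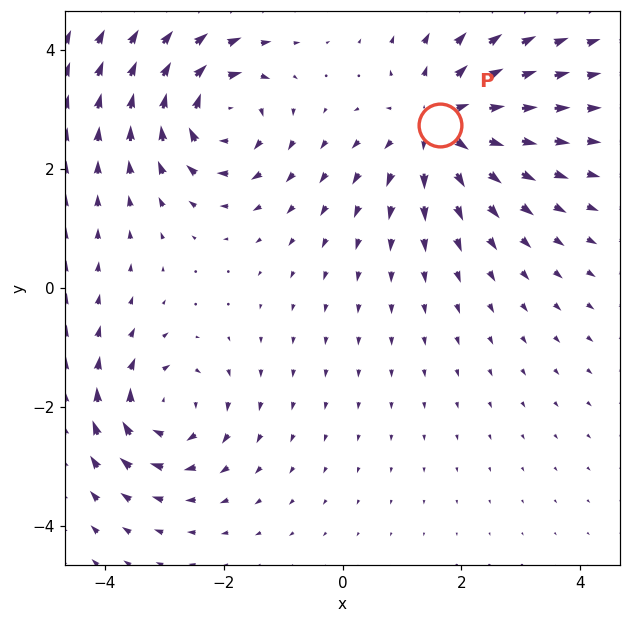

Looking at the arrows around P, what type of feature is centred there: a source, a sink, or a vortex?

At P (1.6, 2.7) the arrows spread outward. Divergence about +4, curl ≈0 — positive divergence with near-zero curl is a source.

source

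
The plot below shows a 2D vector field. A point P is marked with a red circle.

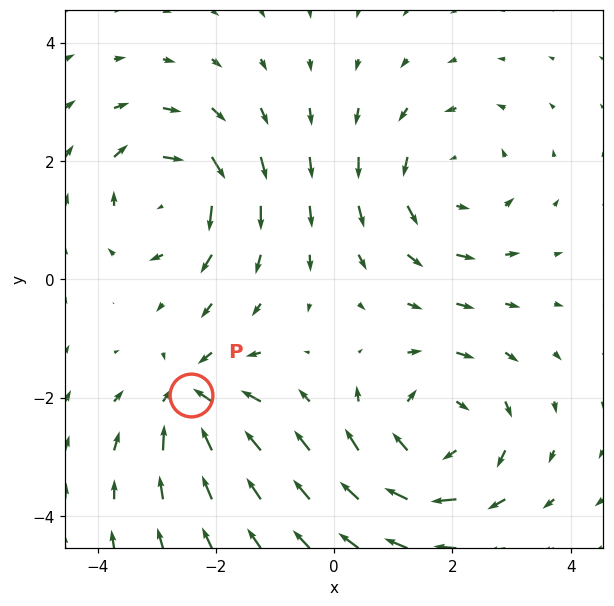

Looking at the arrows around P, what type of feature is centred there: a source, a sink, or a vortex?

sink

At P (-2.4, -2.0) the arrows converge inward. Divergence about -5, curl ≈0 — negative divergence with near-zero curl is a sink.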